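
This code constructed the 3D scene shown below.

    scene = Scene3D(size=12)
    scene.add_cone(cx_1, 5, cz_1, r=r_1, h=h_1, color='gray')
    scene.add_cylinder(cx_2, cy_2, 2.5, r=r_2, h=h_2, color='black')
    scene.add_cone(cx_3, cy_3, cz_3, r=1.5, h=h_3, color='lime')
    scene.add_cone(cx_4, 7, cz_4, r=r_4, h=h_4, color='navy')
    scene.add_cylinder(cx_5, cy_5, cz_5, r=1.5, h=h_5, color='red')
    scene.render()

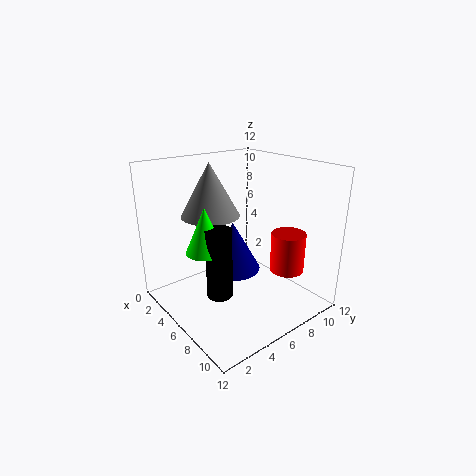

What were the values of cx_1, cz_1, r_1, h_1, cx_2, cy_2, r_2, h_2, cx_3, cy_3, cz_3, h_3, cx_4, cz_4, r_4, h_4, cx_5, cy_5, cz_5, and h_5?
cx_1 = 3.5; cz_1 = 7.5; r_1 = 2.5; h_1 = 4.5; cx_2 = 7.5; cy_2 = 3; r_2 = 1; h_2 = 5.5; cx_3 = 6.5; cy_3 = 2.5; cz_3 = 6; h_3 = 3.5; cx_4 = 4; cz_4 = 2; r_4 = 2.5; h_4 = 4.5; cx_5 = 8; cy_5 = 10; cz_5 = 2.5; h_5 = 3.5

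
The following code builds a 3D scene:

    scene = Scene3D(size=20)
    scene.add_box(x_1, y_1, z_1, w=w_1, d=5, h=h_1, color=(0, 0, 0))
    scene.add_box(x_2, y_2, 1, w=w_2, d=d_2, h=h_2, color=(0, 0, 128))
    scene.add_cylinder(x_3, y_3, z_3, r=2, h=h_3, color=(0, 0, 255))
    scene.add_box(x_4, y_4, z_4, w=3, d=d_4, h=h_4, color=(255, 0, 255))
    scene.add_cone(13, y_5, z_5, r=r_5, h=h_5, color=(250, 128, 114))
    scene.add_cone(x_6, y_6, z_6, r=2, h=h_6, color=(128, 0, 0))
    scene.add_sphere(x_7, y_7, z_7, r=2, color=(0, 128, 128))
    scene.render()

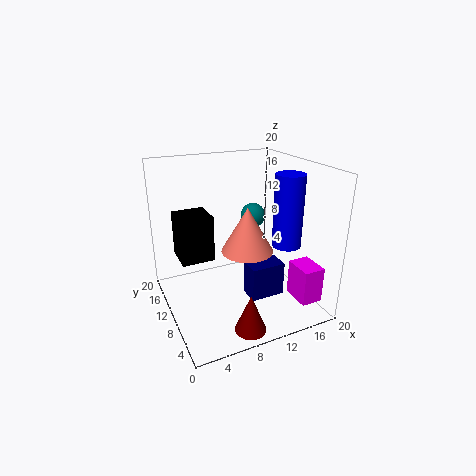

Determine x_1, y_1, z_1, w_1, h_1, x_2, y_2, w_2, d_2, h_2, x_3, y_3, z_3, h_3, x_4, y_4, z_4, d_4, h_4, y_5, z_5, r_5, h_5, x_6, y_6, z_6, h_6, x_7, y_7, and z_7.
x_1 = 3
y_1 = 14
z_1 = 5
w_1 = 5
h_1 = 7
x_2 = 11
y_2 = 7
w_2 = 5
d_2 = 3
h_2 = 5
x_3 = 16
y_3 = 7
z_3 = 9
h_3 = 10
x_4 = 16
y_4 = 2
z_4 = 2
d_4 = 4
h_4 = 5
y_5 = 13
z_5 = 6
r_5 = 4
h_5 = 7
x_6 = 8
y_6 = 2
z_6 = 1
h_6 = 5
x_7 = 16
y_7 = 17
z_7 = 10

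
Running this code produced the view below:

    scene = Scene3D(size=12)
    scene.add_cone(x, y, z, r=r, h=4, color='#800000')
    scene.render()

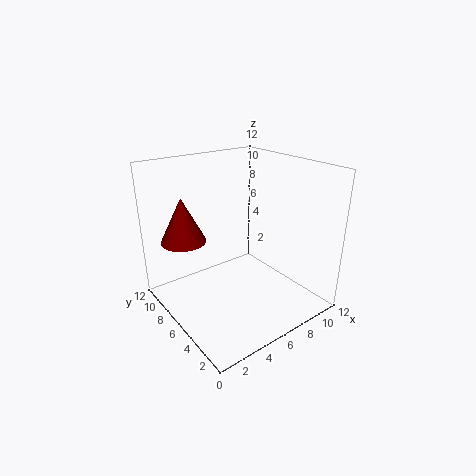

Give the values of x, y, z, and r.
x = 3; y = 10; z = 5; r = 2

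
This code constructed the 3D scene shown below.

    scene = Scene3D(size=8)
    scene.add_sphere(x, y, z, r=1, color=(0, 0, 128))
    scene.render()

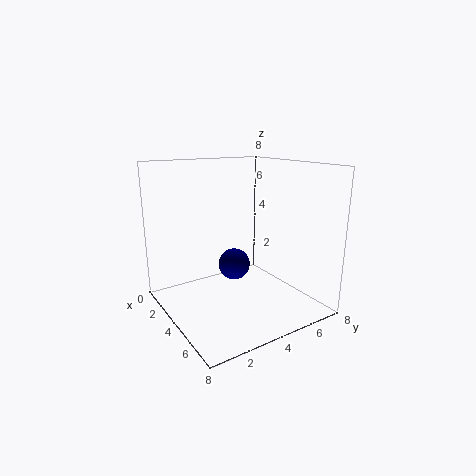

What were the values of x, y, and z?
x = 2, y = 5, z = 1.5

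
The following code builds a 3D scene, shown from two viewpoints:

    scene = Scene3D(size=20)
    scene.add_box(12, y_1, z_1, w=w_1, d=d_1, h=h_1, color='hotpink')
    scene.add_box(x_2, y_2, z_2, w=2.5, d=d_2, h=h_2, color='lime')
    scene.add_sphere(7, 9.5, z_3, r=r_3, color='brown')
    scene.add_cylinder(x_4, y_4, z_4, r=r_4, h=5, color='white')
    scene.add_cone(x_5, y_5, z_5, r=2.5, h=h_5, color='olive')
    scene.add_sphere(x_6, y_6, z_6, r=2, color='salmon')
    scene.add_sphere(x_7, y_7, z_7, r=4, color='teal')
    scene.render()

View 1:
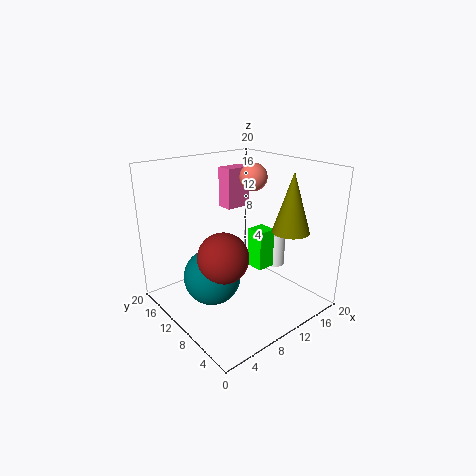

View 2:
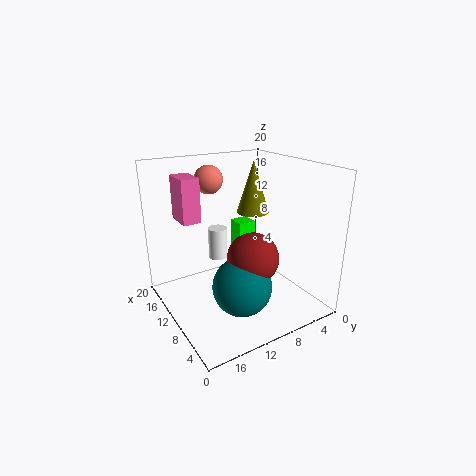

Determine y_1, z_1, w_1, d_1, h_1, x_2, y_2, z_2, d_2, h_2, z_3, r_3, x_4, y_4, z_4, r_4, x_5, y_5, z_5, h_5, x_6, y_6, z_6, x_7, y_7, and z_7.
y_1 = 14.5
z_1 = 12.5
w_1 = 4
d_1 = 2.5
h_1 = 6
x_2 = 11
y_2 = 6.5
z_2 = 6
d_2 = 2.5
h_2 = 5.5
z_3 = 8
r_3 = 3.5
x_4 = 17
y_4 = 9.5
z_4 = 4
r_4 = 1.5
x_5 = 14.5
y_5 = 4.5
z_5 = 11.5
h_5 = 8
x_6 = 14.5
y_6 = 12
z_6 = 17.5
x_7 = 6.5
y_7 = 11.5
z_7 = 4.5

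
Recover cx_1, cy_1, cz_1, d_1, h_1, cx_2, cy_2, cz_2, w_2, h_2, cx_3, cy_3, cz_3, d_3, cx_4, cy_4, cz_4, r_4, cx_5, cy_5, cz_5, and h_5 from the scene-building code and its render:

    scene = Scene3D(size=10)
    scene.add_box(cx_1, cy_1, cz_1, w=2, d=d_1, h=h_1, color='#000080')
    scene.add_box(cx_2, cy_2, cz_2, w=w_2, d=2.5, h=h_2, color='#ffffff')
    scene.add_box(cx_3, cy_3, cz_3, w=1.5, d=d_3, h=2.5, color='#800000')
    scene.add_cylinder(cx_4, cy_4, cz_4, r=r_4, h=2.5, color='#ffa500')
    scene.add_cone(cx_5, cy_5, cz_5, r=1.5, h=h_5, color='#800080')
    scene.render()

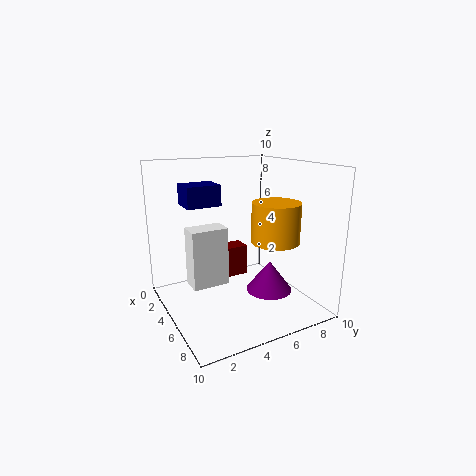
cx_1 = 1.5
cy_1 = 2
cz_1 = 7
d_1 = 2.5
h_1 = 1.5
cx_2 = 4
cy_2 = 1.5
cz_2 = 2
w_2 = 1.5
h_2 = 4
cx_3 = 0.5
cy_3 = 5
cz_3 = 0.5
d_3 = 2.5
cx_4 = 8
cy_4 = 6
cz_4 = 5.5
r_4 = 1.5
cx_5 = 7.5
cy_5 = 6
cz_5 = 2
h_5 = 2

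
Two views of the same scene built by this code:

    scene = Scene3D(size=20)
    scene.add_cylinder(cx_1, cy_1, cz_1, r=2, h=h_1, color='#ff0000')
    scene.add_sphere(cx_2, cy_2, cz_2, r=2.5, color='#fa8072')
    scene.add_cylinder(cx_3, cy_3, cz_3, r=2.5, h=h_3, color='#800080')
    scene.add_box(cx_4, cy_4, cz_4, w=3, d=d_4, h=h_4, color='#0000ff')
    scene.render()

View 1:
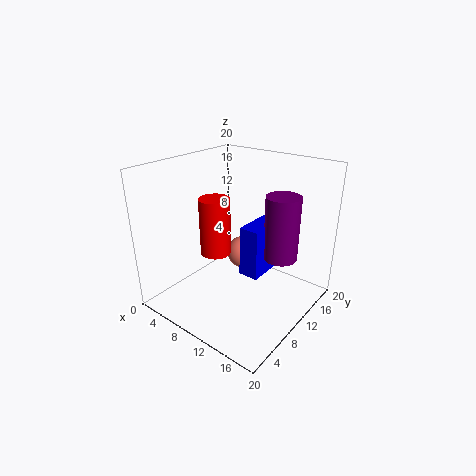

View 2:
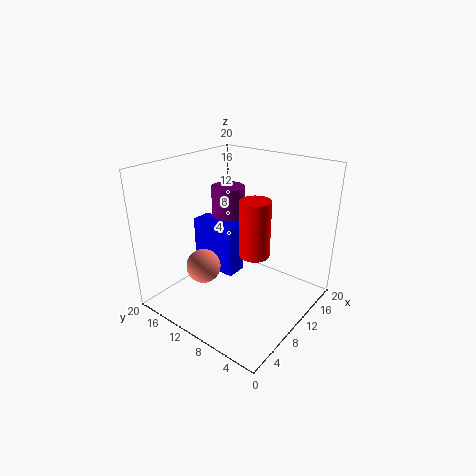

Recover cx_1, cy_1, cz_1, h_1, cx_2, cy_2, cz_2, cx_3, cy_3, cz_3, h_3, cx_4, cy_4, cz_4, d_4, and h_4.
cx_1 = 9; cy_1 = 6.5; cz_1 = 9; h_1 = 7.5; cx_2 = 7.5; cy_2 = 14.5; cz_2 = 5; cx_3 = 14; cy_3 = 15; cz_3 = 6; h_3 = 9.5; cx_4 = 9.5; cy_4 = 11; cz_4 = 3.5; d_4 = 7; h_4 = 7.5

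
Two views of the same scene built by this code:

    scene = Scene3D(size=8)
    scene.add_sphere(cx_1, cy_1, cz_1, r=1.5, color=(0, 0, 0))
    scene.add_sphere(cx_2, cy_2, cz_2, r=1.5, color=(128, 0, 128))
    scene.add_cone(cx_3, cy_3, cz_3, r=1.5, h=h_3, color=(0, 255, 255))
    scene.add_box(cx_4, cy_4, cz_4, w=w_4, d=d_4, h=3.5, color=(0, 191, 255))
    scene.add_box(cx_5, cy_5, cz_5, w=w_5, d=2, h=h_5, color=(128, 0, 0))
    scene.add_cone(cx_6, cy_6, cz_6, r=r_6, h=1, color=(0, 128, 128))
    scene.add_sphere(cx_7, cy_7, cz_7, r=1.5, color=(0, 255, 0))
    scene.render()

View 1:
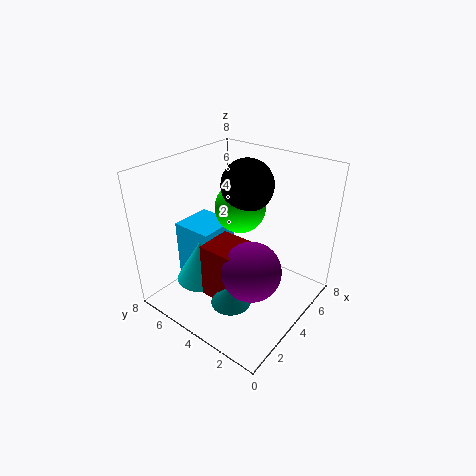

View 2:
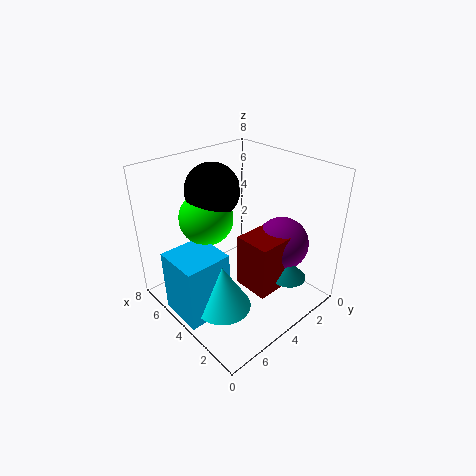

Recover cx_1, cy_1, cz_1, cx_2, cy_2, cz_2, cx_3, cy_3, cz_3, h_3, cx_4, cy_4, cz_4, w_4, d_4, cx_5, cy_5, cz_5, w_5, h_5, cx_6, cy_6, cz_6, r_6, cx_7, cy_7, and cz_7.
cx_1 = 5.5; cy_1 = 4.5; cz_1 = 6.5; cx_2 = 2.5; cy_2 = 2; cz_2 = 3.5; cx_3 = 3; cy_3 = 6; cz_3 = 1; h_3 = 2.5; cx_4 = 3; cy_4 = 5.5; cz_4 = 0.5; w_4 = 2.5; d_4 = 2.5; cx_5 = 1.5; cy_5 = 2.5; cz_5 = 1.5; w_5 = 2; h_5 = 3; cx_6 = 1.5; cy_6 = 2.5; cz_6 = 2; r_6 = 1; cx_7 = 5.5; cy_7 = 5; cz_7 = 5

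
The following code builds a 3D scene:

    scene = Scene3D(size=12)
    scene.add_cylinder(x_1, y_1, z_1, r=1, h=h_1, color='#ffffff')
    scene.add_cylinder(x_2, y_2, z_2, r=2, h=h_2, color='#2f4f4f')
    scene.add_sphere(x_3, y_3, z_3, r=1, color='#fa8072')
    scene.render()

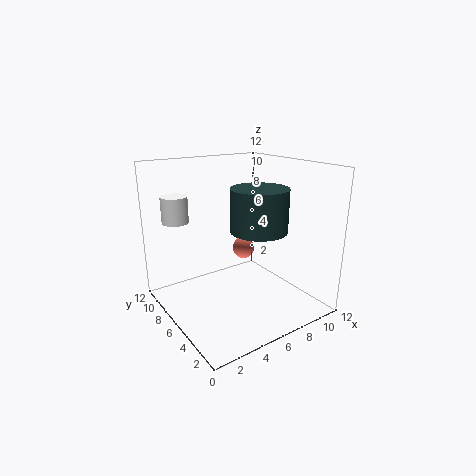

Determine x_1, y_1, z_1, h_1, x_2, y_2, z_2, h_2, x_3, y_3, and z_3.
x_1 = 1
y_1 = 7
z_1 = 8
h_1 = 2
x_2 = 5
y_2 = 2
z_2 = 8
h_2 = 3
x_3 = 8
y_3 = 8
z_3 = 4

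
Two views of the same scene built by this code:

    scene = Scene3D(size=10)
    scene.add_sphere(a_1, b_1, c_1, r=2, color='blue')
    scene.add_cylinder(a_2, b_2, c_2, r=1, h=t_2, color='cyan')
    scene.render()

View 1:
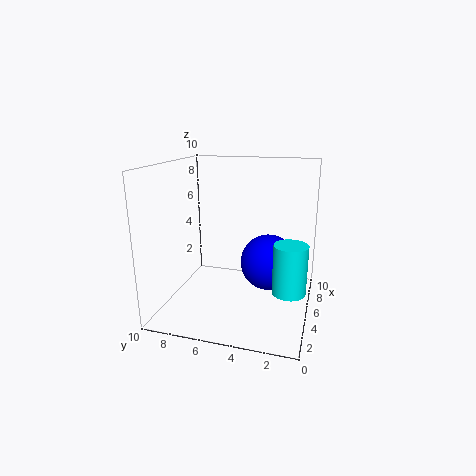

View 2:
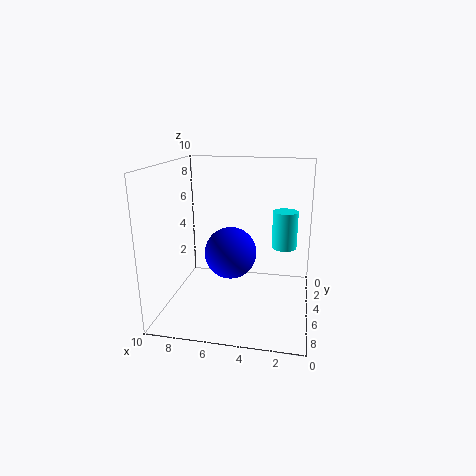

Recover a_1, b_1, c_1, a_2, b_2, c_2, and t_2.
a_1 = 6; b_1 = 3; c_1 = 3; a_2 = 2; b_2 = 1; c_2 = 3; t_2 = 3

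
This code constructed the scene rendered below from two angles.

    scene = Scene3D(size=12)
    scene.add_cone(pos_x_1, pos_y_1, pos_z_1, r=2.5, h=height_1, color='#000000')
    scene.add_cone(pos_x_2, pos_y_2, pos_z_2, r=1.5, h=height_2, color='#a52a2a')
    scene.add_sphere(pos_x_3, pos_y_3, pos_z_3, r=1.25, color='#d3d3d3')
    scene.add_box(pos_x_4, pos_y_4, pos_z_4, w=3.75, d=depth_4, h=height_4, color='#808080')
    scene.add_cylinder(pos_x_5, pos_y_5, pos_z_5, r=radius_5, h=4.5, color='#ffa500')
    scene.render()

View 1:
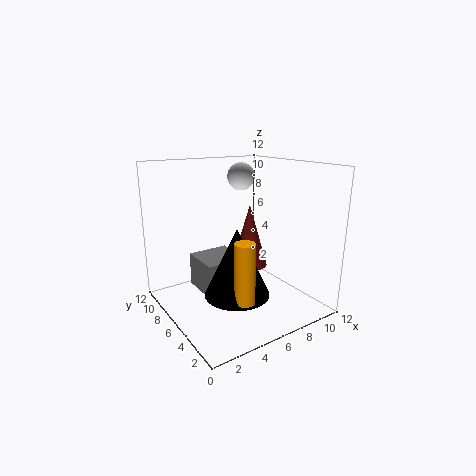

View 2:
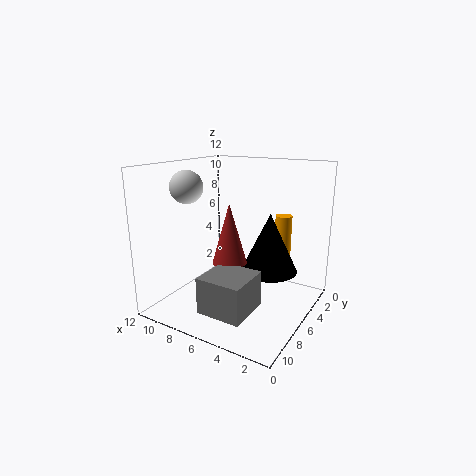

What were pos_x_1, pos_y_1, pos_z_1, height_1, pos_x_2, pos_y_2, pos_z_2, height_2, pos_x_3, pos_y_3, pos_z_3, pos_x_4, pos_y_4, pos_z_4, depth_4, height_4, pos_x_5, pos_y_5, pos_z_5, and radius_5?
pos_x_1 = 4.25, pos_y_1 = 3.5, pos_z_1 = 2.5, height_1 = 5.25, pos_x_2 = 7, pos_y_2 = 5.75, pos_z_2 = 3.5, height_2 = 5.25, pos_x_3 = 8.5, pos_y_3 = 9.25, pos_z_3 = 10.5, pos_x_4 = 3.5, pos_y_4 = 6.5, pos_z_4 = 0.75, depth_4 = 3.75, height_4 = 3, pos_x_5 = 3.75, pos_y_5 = 1.75, pos_z_5 = 2.75, radius_5 = 0.75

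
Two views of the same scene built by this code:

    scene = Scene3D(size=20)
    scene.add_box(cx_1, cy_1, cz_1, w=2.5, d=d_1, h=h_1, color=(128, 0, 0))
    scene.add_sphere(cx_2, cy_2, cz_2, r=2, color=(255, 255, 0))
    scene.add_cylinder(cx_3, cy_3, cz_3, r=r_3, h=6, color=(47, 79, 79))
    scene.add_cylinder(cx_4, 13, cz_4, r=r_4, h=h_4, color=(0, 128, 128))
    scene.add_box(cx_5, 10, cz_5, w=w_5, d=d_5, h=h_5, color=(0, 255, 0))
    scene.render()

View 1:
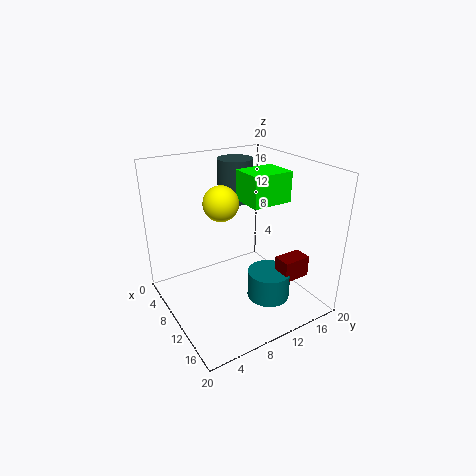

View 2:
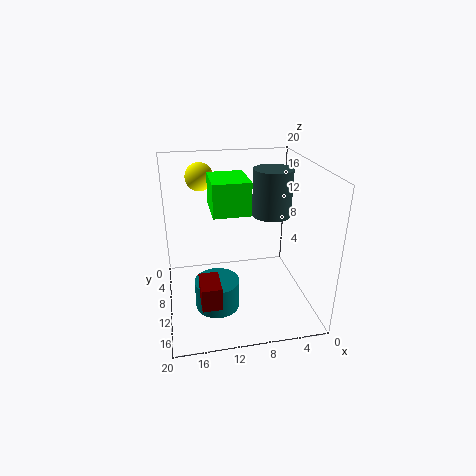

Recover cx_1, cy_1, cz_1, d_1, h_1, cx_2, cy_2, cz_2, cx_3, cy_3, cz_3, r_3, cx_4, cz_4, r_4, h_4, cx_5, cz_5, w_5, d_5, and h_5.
cx_1 = 13.5, cy_1 = 14, cz_1 = 4.5, d_1 = 4, h_1 = 3, cx_2 = 14.5, cy_2 = 5, cz_2 = 17.5, cx_3 = 6, cy_3 = 12, cz_3 = 14, r_3 = 2.5, cx_4 = 13.5, cz_4 = 1.5, r_4 = 3, h_4 = 4, cx_5 = 9.5, cz_5 = 15.5, w_5 = 4.5, d_5 = 5.5, h_5 = 4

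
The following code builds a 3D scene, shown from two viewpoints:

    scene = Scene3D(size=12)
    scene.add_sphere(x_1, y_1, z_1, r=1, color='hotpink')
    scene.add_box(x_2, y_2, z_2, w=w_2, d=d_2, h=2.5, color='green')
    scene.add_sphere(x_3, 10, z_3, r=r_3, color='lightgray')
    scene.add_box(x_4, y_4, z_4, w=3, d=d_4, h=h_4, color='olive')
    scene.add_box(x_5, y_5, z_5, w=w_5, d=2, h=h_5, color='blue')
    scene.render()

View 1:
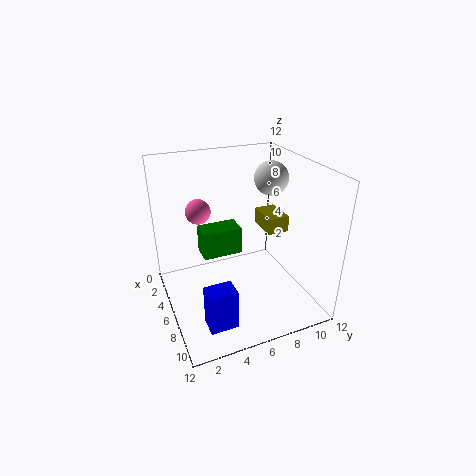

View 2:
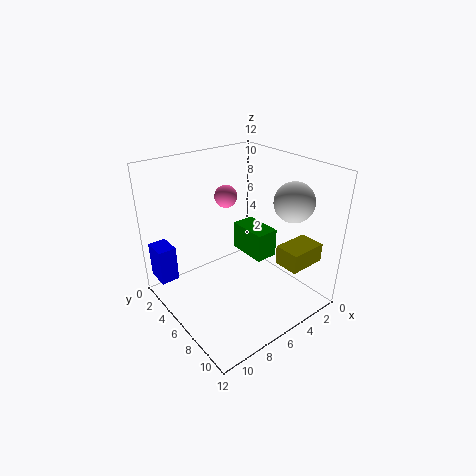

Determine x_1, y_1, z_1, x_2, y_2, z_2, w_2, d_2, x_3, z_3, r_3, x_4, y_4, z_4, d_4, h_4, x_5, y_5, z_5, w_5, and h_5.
x_1 = 5; y_1 = 3; z_1 = 8.5; x_2 = 2.5; y_2 = 3.5; z_2 = 3.5; w_2 = 2; d_2 = 3.5; x_3 = 4; z_3 = 10; r_3 = 1.5; x_4 = 2; y_4 = 9.5; z_4 = 5; d_4 = 2; h_4 = 1.5; x_5 = 10.5; y_5 = 1.5; z_5 = 2.5; w_5 = 1.5; h_5 = 3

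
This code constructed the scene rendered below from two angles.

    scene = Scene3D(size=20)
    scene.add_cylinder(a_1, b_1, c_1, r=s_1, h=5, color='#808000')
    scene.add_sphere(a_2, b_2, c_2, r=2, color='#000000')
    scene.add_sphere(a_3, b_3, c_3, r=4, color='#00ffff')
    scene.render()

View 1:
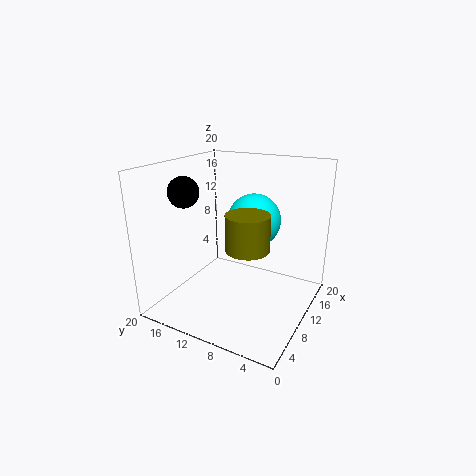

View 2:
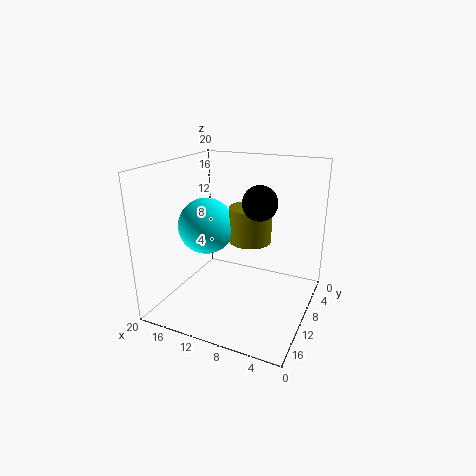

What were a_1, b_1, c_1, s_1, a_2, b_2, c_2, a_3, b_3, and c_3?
a_1 = 9; b_1 = 8; c_1 = 9; s_1 = 3; a_2 = 5; b_2 = 15; c_2 = 17; a_3 = 15; b_3 = 10; c_3 = 11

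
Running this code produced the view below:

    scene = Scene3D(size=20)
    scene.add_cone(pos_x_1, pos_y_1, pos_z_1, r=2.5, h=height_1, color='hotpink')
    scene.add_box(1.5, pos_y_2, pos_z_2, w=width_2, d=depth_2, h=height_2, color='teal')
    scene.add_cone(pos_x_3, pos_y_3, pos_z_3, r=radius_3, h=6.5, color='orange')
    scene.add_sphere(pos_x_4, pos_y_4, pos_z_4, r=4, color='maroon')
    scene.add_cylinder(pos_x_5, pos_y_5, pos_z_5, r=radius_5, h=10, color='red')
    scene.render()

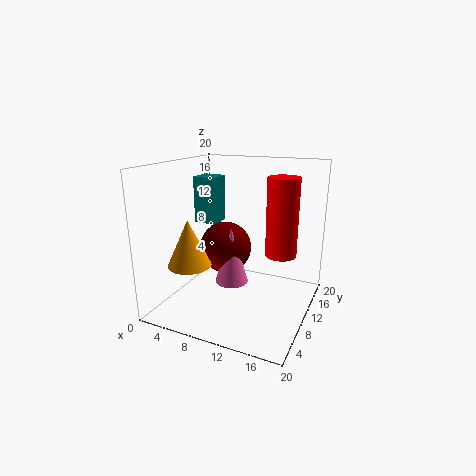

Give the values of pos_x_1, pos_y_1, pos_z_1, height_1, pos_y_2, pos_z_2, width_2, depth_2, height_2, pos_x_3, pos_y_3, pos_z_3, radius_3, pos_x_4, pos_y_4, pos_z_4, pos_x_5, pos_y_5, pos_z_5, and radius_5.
pos_x_1 = 8, pos_y_1 = 12, pos_z_1 = 2, height_1 = 8.5, pos_y_2 = 12.5, pos_z_2 = 10.5, width_2 = 3.5, depth_2 = 3.5, height_2 = 7, pos_x_3 = 4.5, pos_y_3 = 6, pos_z_3 = 6.5, radius_3 = 3, pos_x_4 = 6, pos_y_4 = 14, pos_z_4 = 6.5, pos_x_5 = 16.5, pos_y_5 = 9, pos_z_5 = 9, radius_5 = 2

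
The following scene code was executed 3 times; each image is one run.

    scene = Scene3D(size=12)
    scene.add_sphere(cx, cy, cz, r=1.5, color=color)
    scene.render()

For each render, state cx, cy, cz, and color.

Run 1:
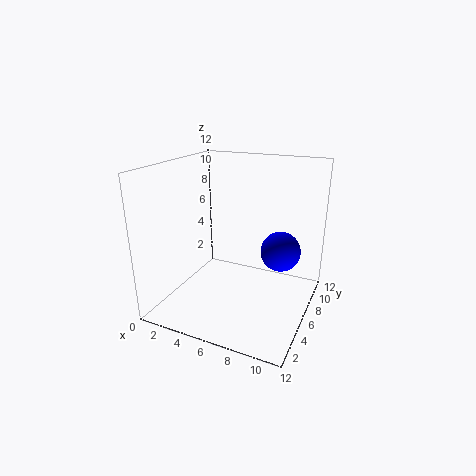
cx = 10; cy = 5; cz = 6; color = 'blue'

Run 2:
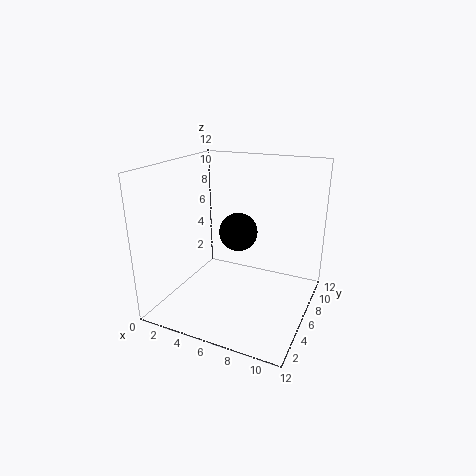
cx = 6.5; cy = 5; cz = 7; color = 'black'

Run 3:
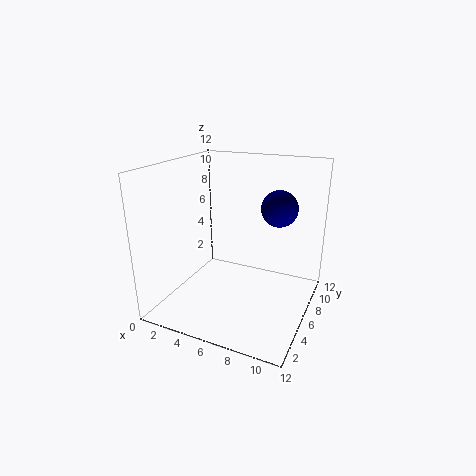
cx = 9; cy = 7.5; cz = 8.5; color = 'navy'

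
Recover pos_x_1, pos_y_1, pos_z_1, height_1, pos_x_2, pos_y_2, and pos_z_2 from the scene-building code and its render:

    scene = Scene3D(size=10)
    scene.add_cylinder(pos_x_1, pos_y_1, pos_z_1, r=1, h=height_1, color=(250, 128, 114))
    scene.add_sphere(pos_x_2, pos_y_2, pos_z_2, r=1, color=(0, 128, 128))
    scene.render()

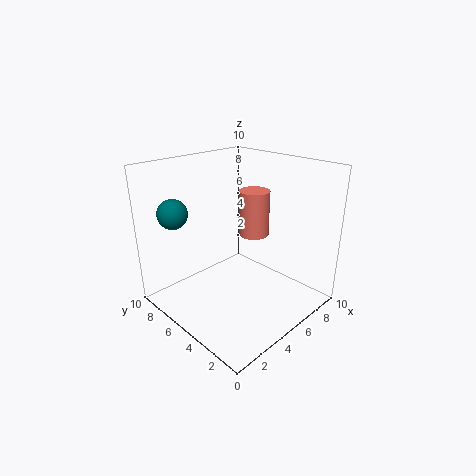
pos_x_1 = 5.5
pos_y_1 = 4
pos_z_1 = 5.5
height_1 = 3
pos_x_2 = 1.5
pos_y_2 = 7.5
pos_z_2 = 7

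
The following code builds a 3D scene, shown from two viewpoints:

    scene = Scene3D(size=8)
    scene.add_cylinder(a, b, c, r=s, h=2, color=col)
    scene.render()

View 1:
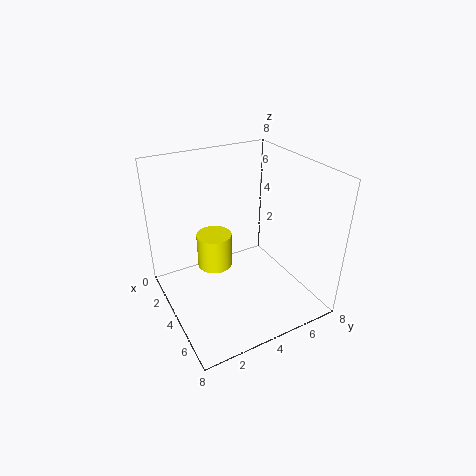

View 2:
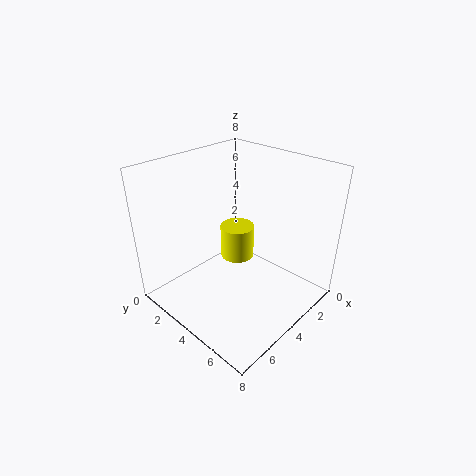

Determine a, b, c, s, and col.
a = 3; b = 3; c = 2; s = 1; col = 'yellow'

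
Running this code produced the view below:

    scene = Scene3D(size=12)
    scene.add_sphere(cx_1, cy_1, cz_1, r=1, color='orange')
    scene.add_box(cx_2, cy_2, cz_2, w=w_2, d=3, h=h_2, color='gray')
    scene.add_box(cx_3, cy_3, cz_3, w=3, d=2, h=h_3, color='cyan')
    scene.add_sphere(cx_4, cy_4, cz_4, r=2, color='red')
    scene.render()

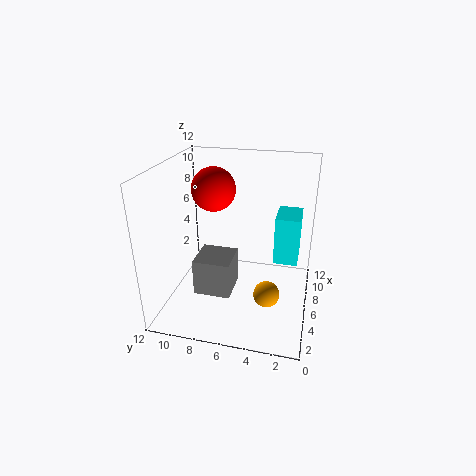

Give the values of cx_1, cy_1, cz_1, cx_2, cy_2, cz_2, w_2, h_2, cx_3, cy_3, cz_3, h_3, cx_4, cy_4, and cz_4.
cx_1 = 3; cy_1 = 3; cz_1 = 3; cx_2 = 3; cy_2 = 6; cz_2 = 2; w_2 = 3; h_2 = 3; cx_3 = 6; cy_3 = 1; cz_3 = 4; h_3 = 4; cx_4 = 9; cy_4 = 9; cz_4 = 9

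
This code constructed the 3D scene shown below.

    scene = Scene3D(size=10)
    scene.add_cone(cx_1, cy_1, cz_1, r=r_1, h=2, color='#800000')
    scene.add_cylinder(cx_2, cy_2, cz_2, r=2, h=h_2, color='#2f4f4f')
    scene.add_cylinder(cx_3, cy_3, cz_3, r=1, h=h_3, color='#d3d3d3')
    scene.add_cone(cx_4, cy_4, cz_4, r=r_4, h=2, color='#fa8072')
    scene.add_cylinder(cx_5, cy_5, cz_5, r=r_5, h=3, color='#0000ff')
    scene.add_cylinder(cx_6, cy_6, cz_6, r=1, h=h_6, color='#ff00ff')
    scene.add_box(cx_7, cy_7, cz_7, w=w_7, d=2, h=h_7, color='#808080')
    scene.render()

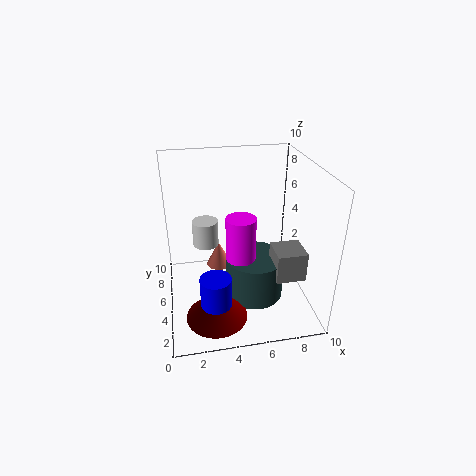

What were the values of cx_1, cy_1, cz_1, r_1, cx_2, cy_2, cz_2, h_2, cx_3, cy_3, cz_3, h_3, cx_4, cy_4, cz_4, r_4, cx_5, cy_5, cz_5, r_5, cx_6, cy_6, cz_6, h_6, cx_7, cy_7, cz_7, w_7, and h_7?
cx_1 = 3, cy_1 = 2, cz_1 = 1, r_1 = 2, cx_2 = 6, cy_2 = 4, cz_2 = 1, h_2 = 3, cx_3 = 3, cy_3 = 8, cz_3 = 3, h_3 = 2, cx_4 = 4, cy_4 = 8, cz_4 = 1, r_4 = 1, cx_5 = 3, cy_5 = 2, cz_5 = 1, r_5 = 1, cx_6 = 5, cy_6 = 4, cz_6 = 3, h_6 = 4, cx_7 = 7, cy_7 = 2, cz_7 = 3, w_7 = 2, h_7 = 2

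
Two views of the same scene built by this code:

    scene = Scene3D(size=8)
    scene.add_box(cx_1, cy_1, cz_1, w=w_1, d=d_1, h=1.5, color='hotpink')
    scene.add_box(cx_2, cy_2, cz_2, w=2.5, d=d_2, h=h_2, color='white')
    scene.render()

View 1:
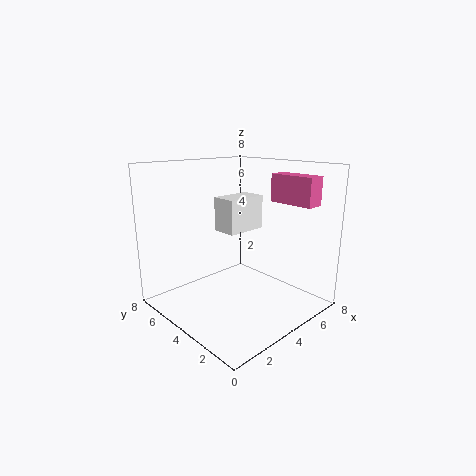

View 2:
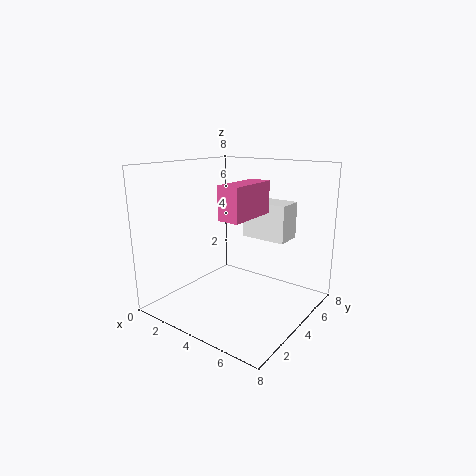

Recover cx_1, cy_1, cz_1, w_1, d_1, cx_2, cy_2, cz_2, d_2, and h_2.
cx_1 = 5.5
cy_1 = 0.5
cz_1 = 6
w_1 = 1
d_1 = 2.5
cx_2 = 4
cy_2 = 4.5
cz_2 = 4
d_2 = 1.5
h_2 = 2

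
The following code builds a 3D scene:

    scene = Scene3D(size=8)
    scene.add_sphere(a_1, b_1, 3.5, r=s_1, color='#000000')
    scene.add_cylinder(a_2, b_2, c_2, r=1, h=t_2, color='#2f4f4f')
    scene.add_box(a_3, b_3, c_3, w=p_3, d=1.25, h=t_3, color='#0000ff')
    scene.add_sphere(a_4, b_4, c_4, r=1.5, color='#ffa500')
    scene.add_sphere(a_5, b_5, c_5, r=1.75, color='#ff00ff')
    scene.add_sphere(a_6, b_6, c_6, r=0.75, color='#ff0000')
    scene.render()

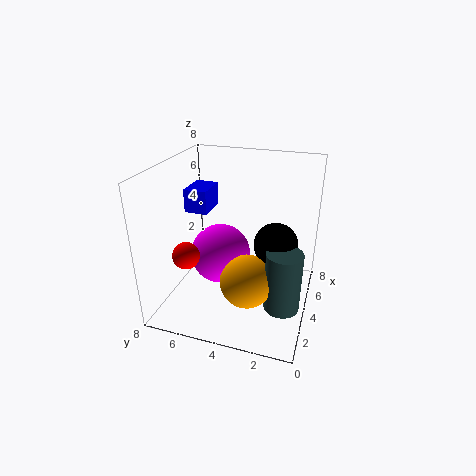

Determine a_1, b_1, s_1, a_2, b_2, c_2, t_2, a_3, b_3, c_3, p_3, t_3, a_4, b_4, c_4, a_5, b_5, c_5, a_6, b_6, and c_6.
a_1 = 4.75
b_1 = 2
s_1 = 1.25
a_2 = 3.5
b_2 = 1.25
c_2 = 0.25
t_2 = 3.5
a_3 = 3.25
b_3 = 5.5
c_3 = 5.5
p_3 = 1.75
t_3 = 1.25
a_4 = 3.25
b_4 = 3.25
c_4 = 1.75
a_5 = 4.5
b_5 = 5.25
c_5 = 2.5
a_6 = 2.5
b_6 = 6.5
c_6 = 3.25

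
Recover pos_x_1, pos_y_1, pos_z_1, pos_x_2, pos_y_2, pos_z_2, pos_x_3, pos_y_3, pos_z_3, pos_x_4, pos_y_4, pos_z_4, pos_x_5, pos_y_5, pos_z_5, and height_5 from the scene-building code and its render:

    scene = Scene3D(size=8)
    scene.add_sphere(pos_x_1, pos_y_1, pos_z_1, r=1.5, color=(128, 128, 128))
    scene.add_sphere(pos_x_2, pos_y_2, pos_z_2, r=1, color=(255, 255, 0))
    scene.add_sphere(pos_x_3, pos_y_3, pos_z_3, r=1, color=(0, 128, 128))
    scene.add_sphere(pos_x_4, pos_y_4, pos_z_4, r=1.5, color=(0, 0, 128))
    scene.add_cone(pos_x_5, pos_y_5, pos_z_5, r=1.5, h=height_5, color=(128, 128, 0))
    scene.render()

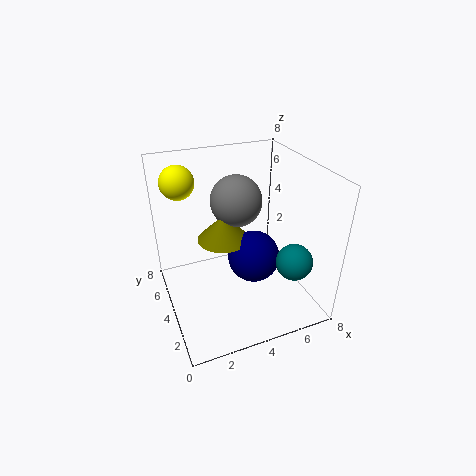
pos_x_1 = 4.5, pos_y_1 = 5.5, pos_z_1 = 5.5, pos_x_2 = 1.5, pos_y_2 = 7, pos_z_2 = 6.5, pos_x_3 = 6.5, pos_y_3 = 2, pos_z_3 = 3, pos_x_4 = 5, pos_y_4 = 4, pos_z_4 = 2.5, pos_x_5 = 3.5, pos_y_5 = 5, pos_z_5 = 3.5, height_5 = 1.5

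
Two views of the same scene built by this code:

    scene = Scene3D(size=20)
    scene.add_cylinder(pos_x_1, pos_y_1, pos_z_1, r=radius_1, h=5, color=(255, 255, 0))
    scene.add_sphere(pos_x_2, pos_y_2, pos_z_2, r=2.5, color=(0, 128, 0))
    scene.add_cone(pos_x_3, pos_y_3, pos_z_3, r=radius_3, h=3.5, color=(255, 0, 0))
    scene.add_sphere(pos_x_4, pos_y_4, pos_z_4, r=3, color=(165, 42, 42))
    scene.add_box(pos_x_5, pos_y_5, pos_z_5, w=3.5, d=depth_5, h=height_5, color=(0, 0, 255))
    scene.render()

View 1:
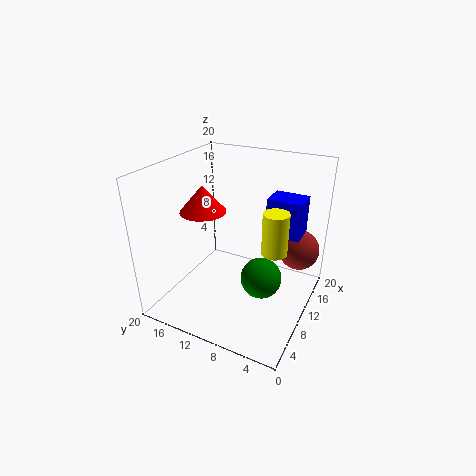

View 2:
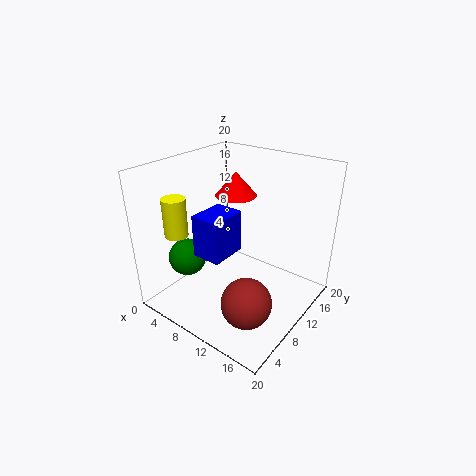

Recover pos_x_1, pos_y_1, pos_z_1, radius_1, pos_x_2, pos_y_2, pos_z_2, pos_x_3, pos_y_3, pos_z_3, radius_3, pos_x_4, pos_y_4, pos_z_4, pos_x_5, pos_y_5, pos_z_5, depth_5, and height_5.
pos_x_1 = 5.5
pos_y_1 = 3
pos_z_1 = 12
radius_1 = 1.5
pos_x_2 = 5.5
pos_y_2 = 4.5
pos_z_2 = 8
pos_x_3 = 7
pos_y_3 = 13.5
pos_z_3 = 14.5
radius_3 = 3
pos_x_4 = 16.5
pos_y_4 = 3
pos_z_4 = 6.5
pos_x_5 = 10
pos_y_5 = 1.5
pos_z_5 = 11.5
depth_5 = 4.5
height_5 = 5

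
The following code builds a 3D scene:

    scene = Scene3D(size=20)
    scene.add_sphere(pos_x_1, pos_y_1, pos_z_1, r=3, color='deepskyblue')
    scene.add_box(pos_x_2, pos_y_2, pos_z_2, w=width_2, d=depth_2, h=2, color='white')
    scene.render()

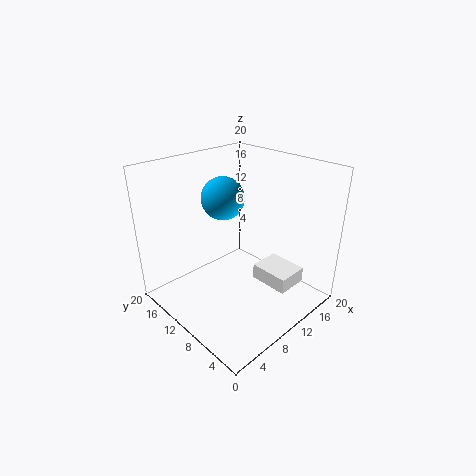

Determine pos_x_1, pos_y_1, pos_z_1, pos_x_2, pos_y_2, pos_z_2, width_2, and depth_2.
pos_x_1 = 10; pos_y_1 = 13; pos_z_1 = 15; pos_x_2 = 9; pos_y_2 = 1; pos_z_2 = 6; width_2 = 4; depth_2 = 5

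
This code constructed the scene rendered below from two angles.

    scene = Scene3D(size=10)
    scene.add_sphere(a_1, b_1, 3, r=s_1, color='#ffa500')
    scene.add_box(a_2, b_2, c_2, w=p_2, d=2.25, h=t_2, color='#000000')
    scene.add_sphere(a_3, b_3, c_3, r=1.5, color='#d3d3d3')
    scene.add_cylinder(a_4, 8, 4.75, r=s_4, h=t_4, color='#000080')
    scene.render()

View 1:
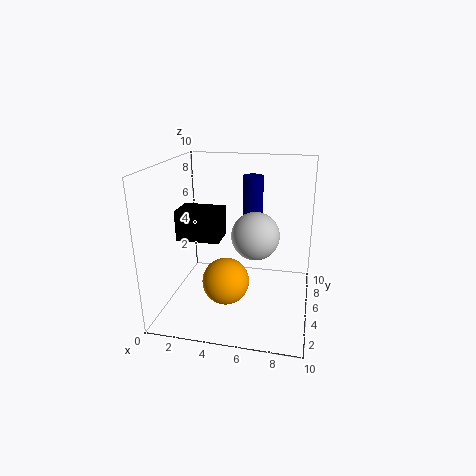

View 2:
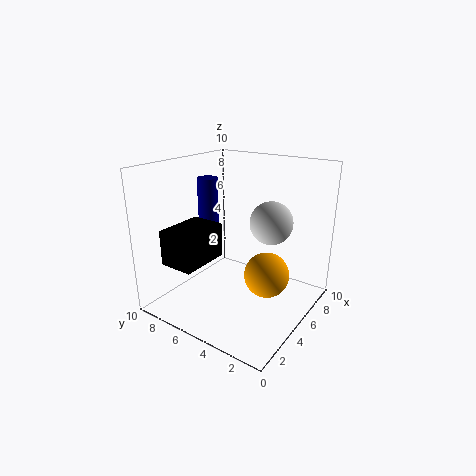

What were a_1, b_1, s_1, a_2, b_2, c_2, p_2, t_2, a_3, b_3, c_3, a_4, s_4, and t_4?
a_1 = 4.75, b_1 = 2.5, s_1 = 1.5, a_2 = 0.25, b_2 = 5.25, c_2 = 4.25, p_2 = 3.25, t_2 = 2.25, a_3 = 6.5, b_3 = 3.25, c_3 = 6, a_4 = 5.5, s_4 = 0.75, t_4 = 4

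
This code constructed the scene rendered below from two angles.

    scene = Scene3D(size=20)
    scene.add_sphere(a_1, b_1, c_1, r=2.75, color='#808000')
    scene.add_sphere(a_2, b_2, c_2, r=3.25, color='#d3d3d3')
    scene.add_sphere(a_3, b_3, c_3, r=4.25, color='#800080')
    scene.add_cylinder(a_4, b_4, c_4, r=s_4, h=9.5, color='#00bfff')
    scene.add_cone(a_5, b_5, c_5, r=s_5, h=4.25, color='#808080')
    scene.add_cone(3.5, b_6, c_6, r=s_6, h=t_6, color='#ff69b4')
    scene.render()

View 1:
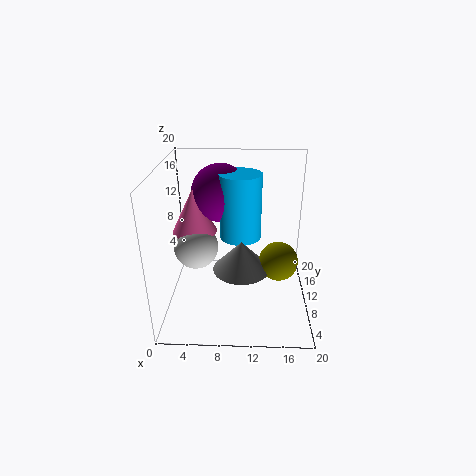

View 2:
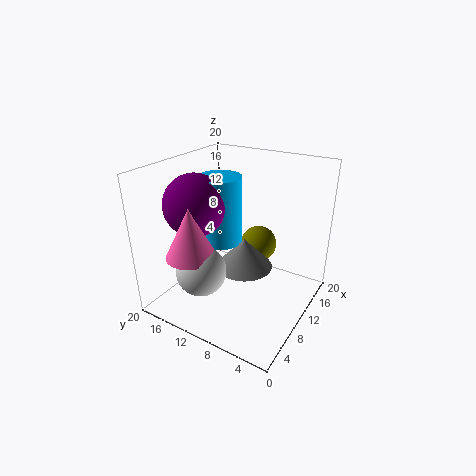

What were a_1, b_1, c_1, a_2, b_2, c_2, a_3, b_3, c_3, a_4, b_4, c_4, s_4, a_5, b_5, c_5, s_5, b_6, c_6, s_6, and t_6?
a_1 = 15.75, b_1 = 9.75, c_1 = 6.5, a_2 = 3.75, b_2 = 11.75, c_2 = 7.5, a_3 = 7.25, b_3 = 15, c_3 = 14.75, a_4 = 10.25, b_4 = 13, c_4 = 8.75, s_4 = 3, a_5 = 10.5, b_5 = 9.25, c_5 = 5.5, s_5 = 4, b_6 = 13, c_6 = 9.5, s_6 = 3.25, t_6 = 6.5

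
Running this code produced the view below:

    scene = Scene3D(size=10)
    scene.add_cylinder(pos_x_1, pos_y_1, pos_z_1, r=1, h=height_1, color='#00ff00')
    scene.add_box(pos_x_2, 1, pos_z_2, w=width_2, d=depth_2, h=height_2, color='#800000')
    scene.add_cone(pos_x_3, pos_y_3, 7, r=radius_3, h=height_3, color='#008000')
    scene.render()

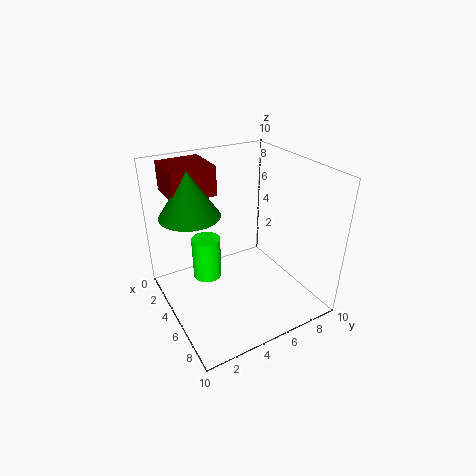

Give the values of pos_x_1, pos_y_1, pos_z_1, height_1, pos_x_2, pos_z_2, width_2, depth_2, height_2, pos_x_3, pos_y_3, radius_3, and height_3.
pos_x_1 = 4
pos_y_1 = 3
pos_z_1 = 2
height_1 = 3
pos_x_2 = 1
pos_z_2 = 8
width_2 = 3
depth_2 = 3
height_2 = 2
pos_x_3 = 4
pos_y_3 = 2
radius_3 = 2
height_3 = 3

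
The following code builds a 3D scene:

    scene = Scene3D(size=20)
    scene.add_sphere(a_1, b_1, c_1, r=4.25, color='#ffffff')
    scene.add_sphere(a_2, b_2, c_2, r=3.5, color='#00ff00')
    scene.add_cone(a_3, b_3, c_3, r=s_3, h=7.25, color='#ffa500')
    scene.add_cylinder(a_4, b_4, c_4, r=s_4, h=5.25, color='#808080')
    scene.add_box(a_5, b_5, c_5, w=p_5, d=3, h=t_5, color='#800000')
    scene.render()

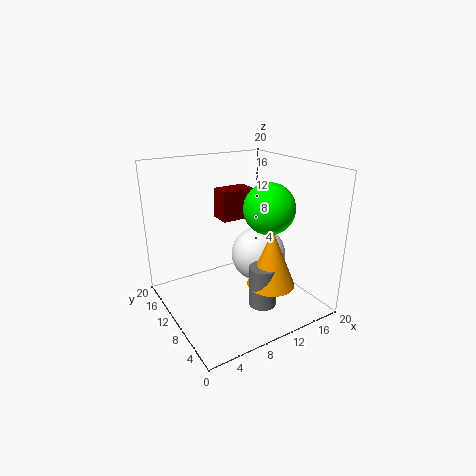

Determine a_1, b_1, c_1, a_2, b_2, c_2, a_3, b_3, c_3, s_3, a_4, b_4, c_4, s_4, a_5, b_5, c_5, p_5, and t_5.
a_1 = 15.5; b_1 = 12.75; c_1 = 5; a_2 = 13.5; b_2 = 7.75; c_2 = 14.25; a_3 = 10.75; b_3 = 3.25; c_3 = 6; s_3 = 3; a_4 = 9.5; b_4 = 3.25; c_4 = 3.5; s_4 = 1.75; a_5 = 8.75; b_5 = 11.5; c_5 = 12; p_5 = 4.75; t_5 = 4.25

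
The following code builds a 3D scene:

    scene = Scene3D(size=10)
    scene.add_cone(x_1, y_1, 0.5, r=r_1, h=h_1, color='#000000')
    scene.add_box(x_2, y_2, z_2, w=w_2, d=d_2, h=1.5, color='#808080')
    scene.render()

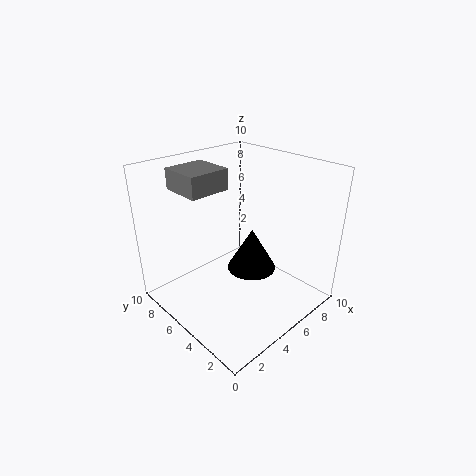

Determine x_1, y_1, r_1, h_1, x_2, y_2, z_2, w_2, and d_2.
x_1 = 8; y_1 = 6.5; r_1 = 2; h_1 = 3.5; x_2 = 2.5; y_2 = 6.5; z_2 = 8; w_2 = 3; d_2 = 3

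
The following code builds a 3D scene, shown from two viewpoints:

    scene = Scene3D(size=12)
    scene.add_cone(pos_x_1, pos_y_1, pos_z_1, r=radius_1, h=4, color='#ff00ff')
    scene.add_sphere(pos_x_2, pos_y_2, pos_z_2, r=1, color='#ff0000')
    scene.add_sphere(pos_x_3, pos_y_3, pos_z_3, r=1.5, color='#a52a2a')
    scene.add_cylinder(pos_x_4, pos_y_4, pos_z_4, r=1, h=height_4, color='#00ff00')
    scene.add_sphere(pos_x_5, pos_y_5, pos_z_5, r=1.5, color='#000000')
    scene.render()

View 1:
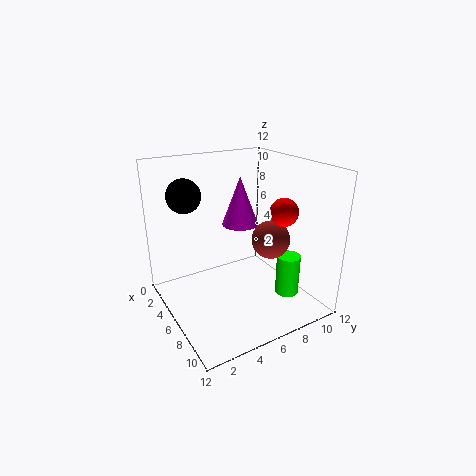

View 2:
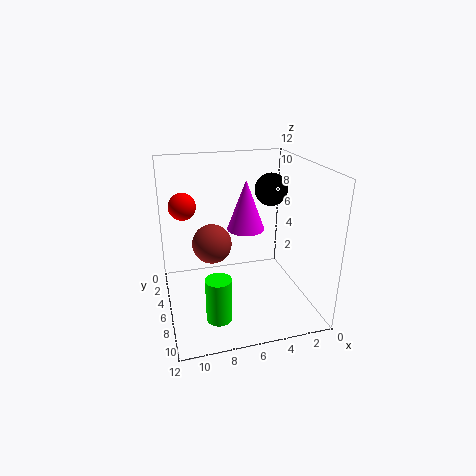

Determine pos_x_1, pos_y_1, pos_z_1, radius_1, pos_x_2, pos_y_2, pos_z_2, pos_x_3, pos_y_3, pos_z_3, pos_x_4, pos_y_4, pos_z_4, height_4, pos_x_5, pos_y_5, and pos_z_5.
pos_x_1 = 5.5
pos_y_1 = 6.5
pos_z_1 = 7
radius_1 = 1.5
pos_x_2 = 10.5
pos_y_2 = 7
pos_z_2 = 9.5
pos_x_3 = 8.5
pos_y_3 = 7.5
pos_z_3 = 6.5
pos_x_4 = 8.5
pos_y_4 = 9.5
pos_z_4 = 1
height_4 = 3.5
pos_x_5 = 2
pos_y_5 = 3
pos_z_5 = 9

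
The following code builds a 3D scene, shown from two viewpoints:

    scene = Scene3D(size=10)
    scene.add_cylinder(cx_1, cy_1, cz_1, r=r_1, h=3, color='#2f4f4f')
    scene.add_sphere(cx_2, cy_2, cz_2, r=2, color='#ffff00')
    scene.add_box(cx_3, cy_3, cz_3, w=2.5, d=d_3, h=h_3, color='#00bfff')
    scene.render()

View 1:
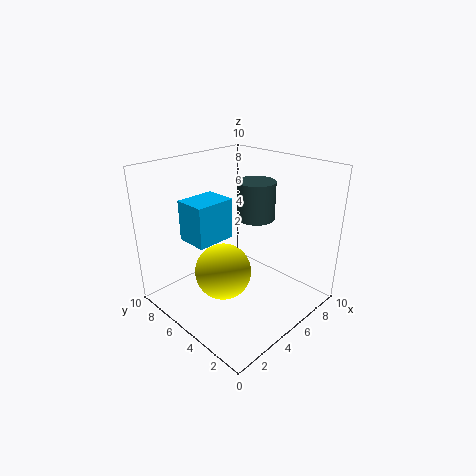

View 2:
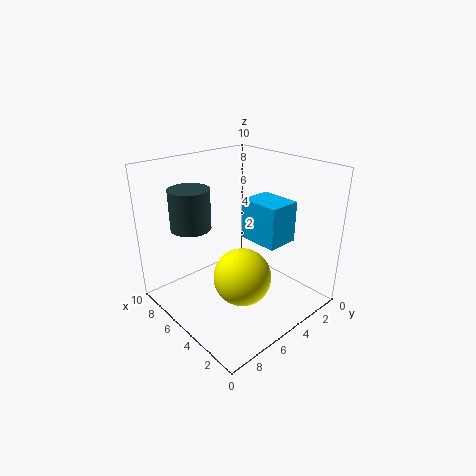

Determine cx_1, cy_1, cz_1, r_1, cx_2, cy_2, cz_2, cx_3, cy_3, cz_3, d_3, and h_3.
cx_1 = 8.5
cy_1 = 6.5
cz_1 = 5
r_1 = 1.5
cx_2 = 4
cy_2 = 5.5
cz_2 = 2.5
cx_3 = 1
cy_3 = 4
cz_3 = 6
d_3 = 2
h_3 = 2.5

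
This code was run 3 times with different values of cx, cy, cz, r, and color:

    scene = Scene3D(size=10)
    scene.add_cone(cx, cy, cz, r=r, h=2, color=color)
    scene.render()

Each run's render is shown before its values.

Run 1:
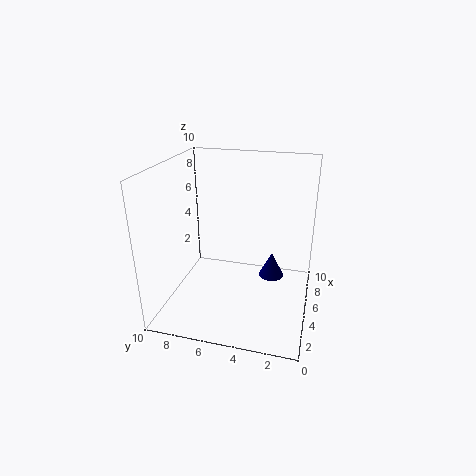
cx = 8; cy = 3; cz = 0.5; r = 1; color = 'navy'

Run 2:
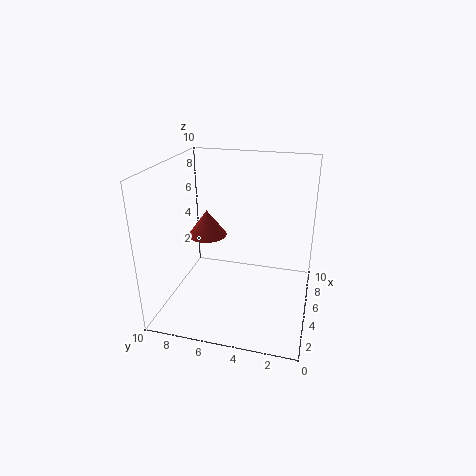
cx = 7; cy = 8; cz = 4; r = 1.5; color = 'brown'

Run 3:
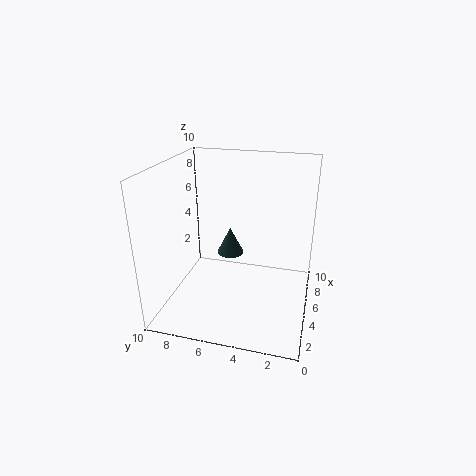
cx = 6.5; cy = 6; cz = 3; r = 1; color = 'darkslategray'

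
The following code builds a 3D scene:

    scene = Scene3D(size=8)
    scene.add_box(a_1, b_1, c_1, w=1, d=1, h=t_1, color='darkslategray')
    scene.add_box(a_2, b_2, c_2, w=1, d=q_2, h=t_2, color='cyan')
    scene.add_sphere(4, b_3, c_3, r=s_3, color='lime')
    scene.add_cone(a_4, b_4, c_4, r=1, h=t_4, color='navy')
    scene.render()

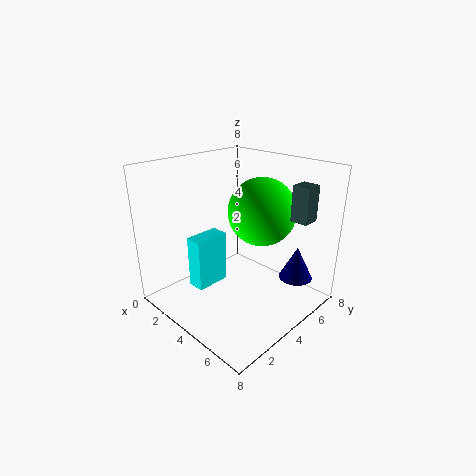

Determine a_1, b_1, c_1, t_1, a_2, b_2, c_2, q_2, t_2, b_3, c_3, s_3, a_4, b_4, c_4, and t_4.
a_1 = 6
b_1 = 6
c_1 = 5
t_1 = 2
a_2 = 2
b_2 = 2
c_2 = 1
q_2 = 2
t_2 = 3
b_3 = 6
c_3 = 5
s_3 = 2
a_4 = 6
b_4 = 7
c_4 = 1
t_4 = 2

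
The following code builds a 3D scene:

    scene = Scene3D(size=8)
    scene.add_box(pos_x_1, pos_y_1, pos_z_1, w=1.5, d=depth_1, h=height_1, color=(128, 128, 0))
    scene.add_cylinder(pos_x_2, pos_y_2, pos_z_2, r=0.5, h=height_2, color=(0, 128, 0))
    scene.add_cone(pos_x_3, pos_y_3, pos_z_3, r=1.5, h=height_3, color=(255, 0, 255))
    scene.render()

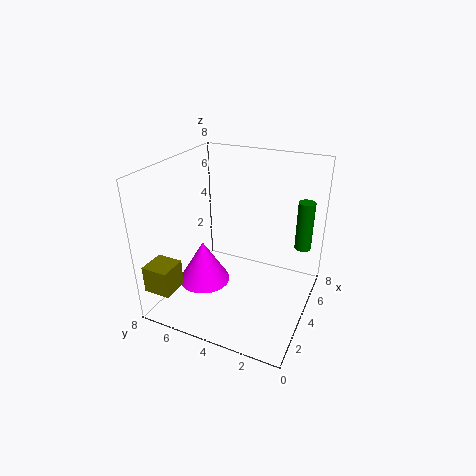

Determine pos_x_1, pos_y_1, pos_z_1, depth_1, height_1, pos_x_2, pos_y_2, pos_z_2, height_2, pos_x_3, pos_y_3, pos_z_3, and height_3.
pos_x_1 = 0.5
pos_y_1 = 6.5
pos_z_1 = 1.5
depth_1 = 1.5
height_1 = 1.5
pos_x_2 = 7
pos_y_2 = 1
pos_z_2 = 2.5
height_2 = 3
pos_x_3 = 3.5
pos_y_3 = 6
pos_z_3 = 1
height_3 = 2.5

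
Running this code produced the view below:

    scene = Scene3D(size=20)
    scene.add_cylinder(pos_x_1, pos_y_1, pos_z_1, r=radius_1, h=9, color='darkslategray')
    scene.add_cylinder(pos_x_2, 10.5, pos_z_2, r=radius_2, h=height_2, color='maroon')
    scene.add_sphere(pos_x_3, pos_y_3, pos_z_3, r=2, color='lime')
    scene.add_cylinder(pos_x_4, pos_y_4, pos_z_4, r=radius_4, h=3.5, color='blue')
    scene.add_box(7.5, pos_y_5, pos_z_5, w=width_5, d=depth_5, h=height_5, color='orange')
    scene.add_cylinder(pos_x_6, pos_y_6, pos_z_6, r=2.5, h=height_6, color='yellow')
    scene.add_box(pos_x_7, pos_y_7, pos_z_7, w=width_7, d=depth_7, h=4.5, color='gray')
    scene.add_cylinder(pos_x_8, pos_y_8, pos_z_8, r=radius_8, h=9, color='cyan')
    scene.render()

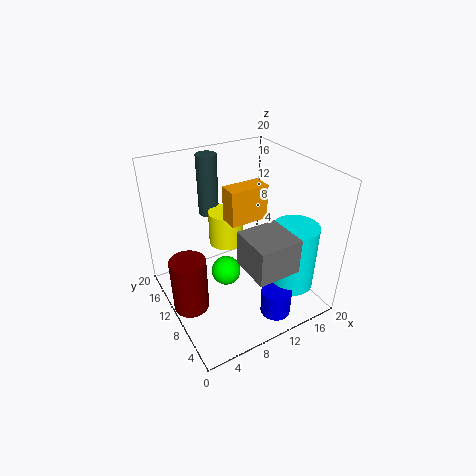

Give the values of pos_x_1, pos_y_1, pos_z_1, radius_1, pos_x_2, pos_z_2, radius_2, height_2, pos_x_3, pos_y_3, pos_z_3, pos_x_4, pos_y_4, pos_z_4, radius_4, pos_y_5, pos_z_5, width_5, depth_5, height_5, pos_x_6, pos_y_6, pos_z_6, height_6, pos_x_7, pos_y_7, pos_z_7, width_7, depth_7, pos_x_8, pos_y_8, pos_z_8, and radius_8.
pos_x_1 = 9, pos_y_1 = 17, pos_z_1 = 11, radius_1 = 1.5, pos_x_2 = 2.5, pos_z_2 = 0.5, radius_2 = 2.5, height_2 = 8, pos_x_3 = 7.5, pos_y_3 = 9, pos_z_3 = 6, pos_x_4 = 11.5, pos_y_4 = 2.5, pos_z_4 = 2, radius_4 = 2, pos_y_5 = 7, pos_z_5 = 14, width_5 = 5, depth_5 = 2.5, height_5 = 4.5, pos_x_6 = 10, pos_y_6 = 13.5, pos_z_6 = 7.5, height_6 = 5, pos_x_7 = 7.5, pos_y_7 = 0.5, pos_z_7 = 9.5, width_7 = 5.5, depth_7 = 5.5, pos_x_8 = 15, pos_y_8 = 4, pos_z_8 = 4.5, radius_8 = 3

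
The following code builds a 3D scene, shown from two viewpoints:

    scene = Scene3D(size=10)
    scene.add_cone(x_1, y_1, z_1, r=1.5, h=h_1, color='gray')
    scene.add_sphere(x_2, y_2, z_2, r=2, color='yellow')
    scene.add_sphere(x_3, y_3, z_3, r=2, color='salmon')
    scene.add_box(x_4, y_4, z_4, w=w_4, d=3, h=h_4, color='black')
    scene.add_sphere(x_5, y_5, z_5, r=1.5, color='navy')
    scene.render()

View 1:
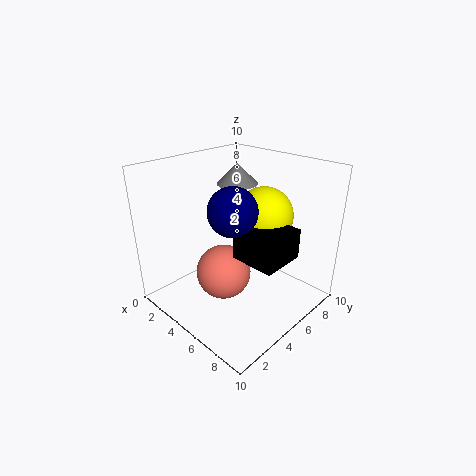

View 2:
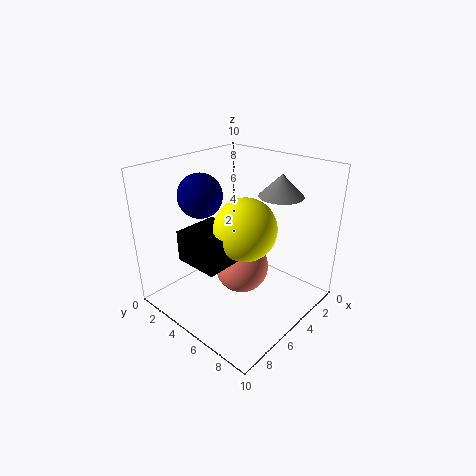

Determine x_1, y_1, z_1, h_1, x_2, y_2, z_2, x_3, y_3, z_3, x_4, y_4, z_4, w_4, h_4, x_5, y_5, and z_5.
x_1 = 3; y_1 = 7; z_1 = 8; h_1 = 1.5; x_2 = 6; y_2 = 6.5; z_2 = 6.5; x_3 = 4; y_3 = 4.5; z_3 = 2; x_4 = 6; y_4 = 3.5; z_4 = 4.5; w_4 = 3; h_4 = 2; x_5 = 6.5; y_5 = 3; z_5 = 8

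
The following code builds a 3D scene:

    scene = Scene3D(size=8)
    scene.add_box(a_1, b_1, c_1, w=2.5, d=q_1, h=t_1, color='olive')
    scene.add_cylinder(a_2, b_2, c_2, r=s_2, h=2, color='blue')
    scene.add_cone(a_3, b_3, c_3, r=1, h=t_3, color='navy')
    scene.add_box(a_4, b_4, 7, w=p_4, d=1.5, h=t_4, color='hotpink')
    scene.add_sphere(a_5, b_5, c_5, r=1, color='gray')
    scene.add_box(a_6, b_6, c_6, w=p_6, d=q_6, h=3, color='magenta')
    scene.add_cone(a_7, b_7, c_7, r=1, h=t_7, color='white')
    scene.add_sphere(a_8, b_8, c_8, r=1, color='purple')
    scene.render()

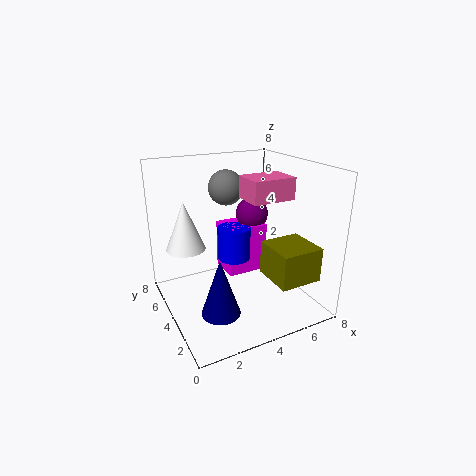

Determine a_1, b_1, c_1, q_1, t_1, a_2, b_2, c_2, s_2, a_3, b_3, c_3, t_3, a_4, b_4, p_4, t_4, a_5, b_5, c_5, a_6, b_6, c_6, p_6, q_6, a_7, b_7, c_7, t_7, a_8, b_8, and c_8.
a_1 = 5.5; b_1 = 1.5; c_1 = 1.5; q_1 = 2.5; t_1 = 2; a_2 = 4.5; b_2 = 5.5; c_2 = 2; s_2 = 1; a_3 = 2; b_3 = 2; c_3 = 1; t_3 = 3; a_4 = 3; b_4 = 0.5; p_4 = 2; t_4 = 1; a_5 = 4; b_5 = 5.5; c_5 = 6.5; a_6 = 4; b_6 = 5; c_6 = 1; p_6 = 2.5; q_6 = 2; a_7 = 1; b_7 = 4; c_7 = 4; t_7 = 2.5; a_8 = 6; b_8 = 6; c_8 = 4.5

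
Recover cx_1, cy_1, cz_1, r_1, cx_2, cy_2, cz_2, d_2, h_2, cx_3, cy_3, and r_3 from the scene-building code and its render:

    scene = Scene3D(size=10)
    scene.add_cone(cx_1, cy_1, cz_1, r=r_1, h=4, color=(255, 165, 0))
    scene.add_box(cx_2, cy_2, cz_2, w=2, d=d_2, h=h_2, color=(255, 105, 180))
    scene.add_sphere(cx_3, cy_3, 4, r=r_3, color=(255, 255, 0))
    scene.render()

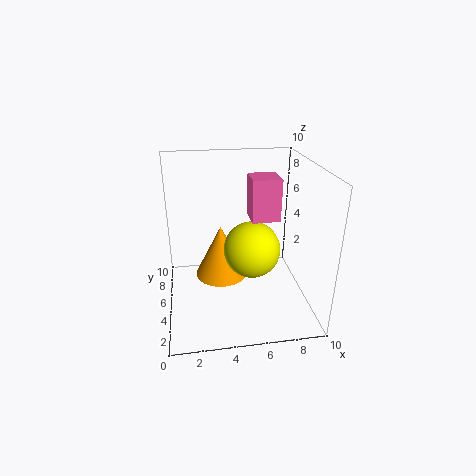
cx_1 = 4
cy_1 = 7
cz_1 = 1
r_1 = 2
cx_2 = 6
cy_2 = 5
cz_2 = 6
d_2 = 2
h_2 = 3
cx_3 = 6
cy_3 = 5
r_3 = 2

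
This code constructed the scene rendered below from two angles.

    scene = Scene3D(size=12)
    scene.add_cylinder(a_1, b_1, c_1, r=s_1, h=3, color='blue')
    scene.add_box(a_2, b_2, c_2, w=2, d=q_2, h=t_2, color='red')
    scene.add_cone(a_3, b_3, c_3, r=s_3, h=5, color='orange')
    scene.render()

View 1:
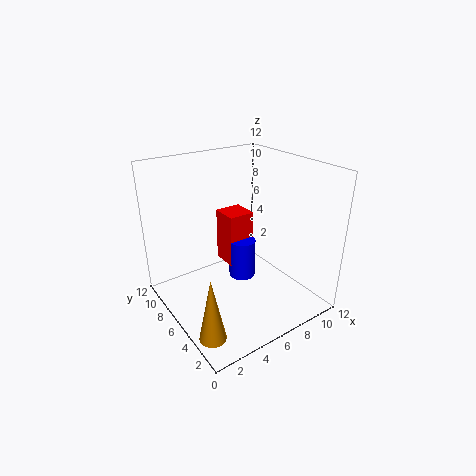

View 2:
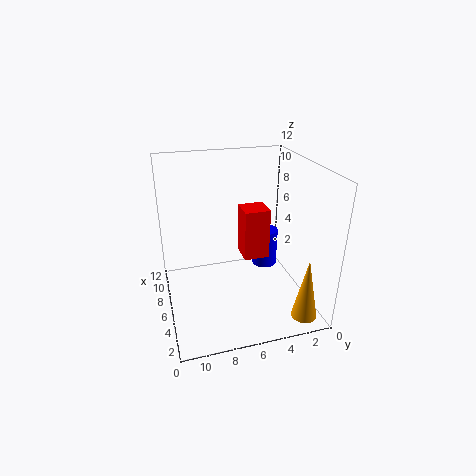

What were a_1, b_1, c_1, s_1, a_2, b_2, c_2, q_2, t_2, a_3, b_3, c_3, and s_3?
a_1 = 5; b_1 = 4; c_1 = 4; s_1 = 1; a_2 = 4; b_2 = 4; c_2 = 5; q_2 = 2; t_2 = 4; a_3 = 1; b_3 = 2; c_3 = 1; s_3 = 1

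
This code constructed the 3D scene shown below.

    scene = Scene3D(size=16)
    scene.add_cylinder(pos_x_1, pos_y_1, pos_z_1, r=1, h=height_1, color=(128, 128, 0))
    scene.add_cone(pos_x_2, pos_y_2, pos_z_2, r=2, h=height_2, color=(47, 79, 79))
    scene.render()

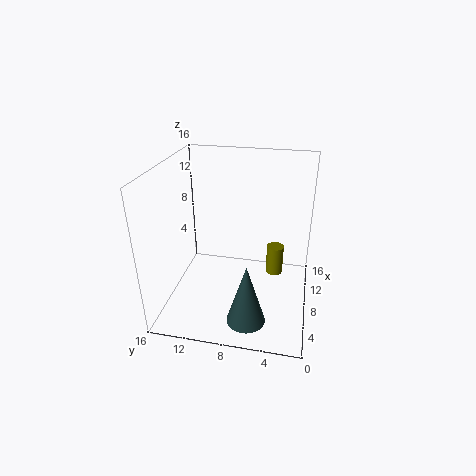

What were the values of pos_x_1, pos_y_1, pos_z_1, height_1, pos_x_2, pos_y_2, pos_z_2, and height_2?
pos_x_1 = 10.5
pos_y_1 = 4
pos_z_1 = 2.5
height_1 = 3.5
pos_x_2 = 2.5
pos_y_2 = 6
pos_z_2 = 1.5
height_2 = 6.5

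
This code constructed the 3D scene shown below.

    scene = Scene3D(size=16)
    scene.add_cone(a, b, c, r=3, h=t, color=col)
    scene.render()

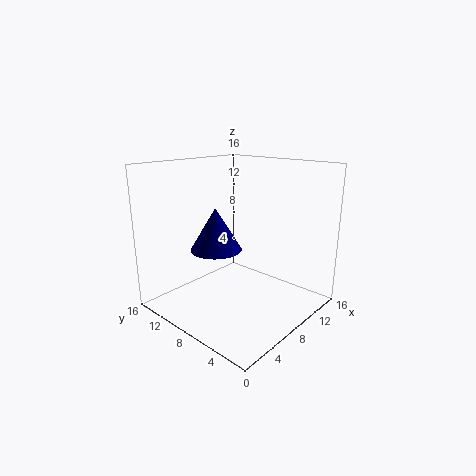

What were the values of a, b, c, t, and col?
a = 7.5, b = 11, c = 6, t = 5, col = 'navy'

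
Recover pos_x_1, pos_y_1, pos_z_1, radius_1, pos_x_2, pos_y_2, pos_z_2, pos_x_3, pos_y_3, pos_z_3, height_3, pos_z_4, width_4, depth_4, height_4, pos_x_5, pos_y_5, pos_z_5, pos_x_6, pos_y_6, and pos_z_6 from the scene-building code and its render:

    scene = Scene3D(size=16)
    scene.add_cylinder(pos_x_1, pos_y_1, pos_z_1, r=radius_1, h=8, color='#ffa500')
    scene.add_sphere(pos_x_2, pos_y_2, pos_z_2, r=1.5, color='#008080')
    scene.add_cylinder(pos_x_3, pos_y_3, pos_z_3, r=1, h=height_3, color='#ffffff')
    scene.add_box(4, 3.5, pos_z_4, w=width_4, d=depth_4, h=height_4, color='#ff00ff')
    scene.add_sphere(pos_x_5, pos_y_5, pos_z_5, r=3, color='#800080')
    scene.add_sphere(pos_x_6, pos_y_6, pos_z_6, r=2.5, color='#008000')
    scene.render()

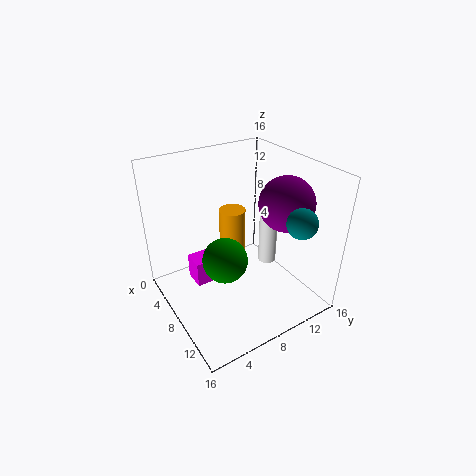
pos_x_1 = 6
pos_y_1 = 8.5
pos_z_1 = 2.5
radius_1 = 1.5
pos_x_2 = 14.5
pos_y_2 = 11
pos_z_2 = 12
pos_x_3 = 9.5
pos_y_3 = 11
pos_z_3 = 5
height_3 = 5.5
pos_z_4 = 2
width_4 = 2.5
depth_4 = 4
height_4 = 3
pos_x_5 = 10.5
pos_y_5 = 12.5
pos_z_5 = 12
pos_x_6 = 8.5
pos_y_6 = 6
pos_z_6 = 6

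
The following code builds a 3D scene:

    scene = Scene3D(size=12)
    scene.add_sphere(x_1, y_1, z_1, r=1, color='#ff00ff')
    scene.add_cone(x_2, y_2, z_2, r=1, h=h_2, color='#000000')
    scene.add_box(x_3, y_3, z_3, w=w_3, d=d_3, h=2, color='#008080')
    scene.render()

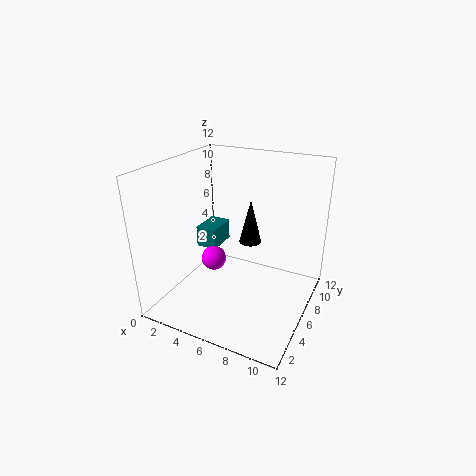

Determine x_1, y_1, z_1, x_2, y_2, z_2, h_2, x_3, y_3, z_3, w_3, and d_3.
x_1 = 4.5; y_1 = 4.5; z_1 = 4.5; x_2 = 6; y_2 = 8.5; z_2 = 4.5; h_2 = 4; x_3 = 0.5; y_3 = 8; z_3 = 3; w_3 = 2; d_3 = 3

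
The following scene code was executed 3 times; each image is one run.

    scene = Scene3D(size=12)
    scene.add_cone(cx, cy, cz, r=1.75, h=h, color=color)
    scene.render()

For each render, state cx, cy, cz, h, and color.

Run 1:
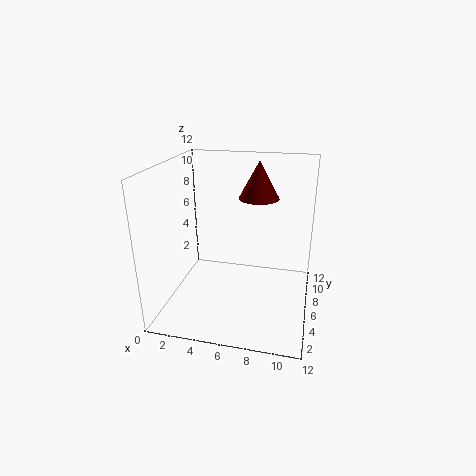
cx = 7.25; cy = 8.5; cz = 8.75; h = 3.25; color = 'maroon'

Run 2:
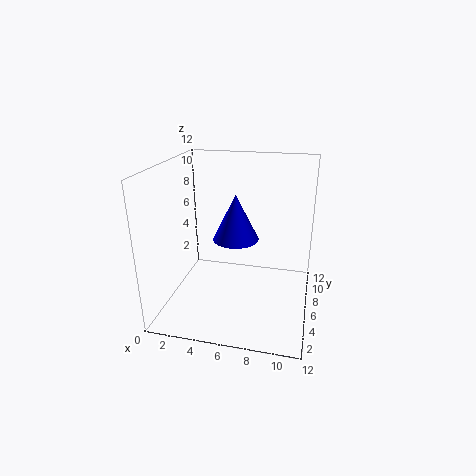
cx = 6.25; cy = 4.25; cz = 6.75; h = 3.5; color = 'blue'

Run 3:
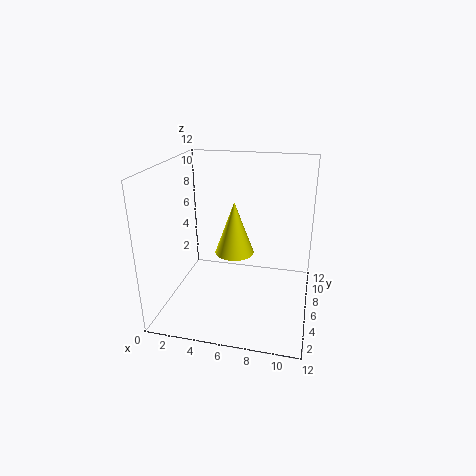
cx = 5.25; cy = 7.75; cz = 3.75; h = 4.75; color = 'yellow'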